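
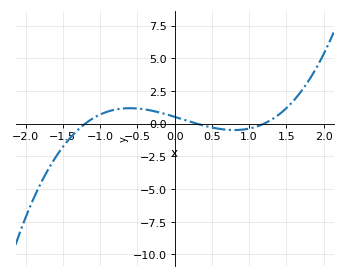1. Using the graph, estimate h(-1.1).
0.393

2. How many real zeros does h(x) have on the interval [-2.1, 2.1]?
3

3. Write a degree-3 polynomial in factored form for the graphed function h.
y = 1.22(x + 1.2)(x - 0.3)(x - 1.2)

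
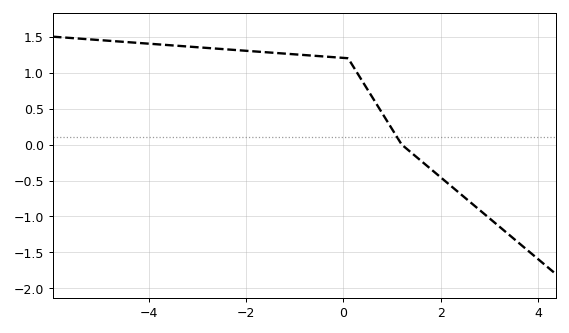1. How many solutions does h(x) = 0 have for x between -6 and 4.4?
1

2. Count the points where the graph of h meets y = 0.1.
1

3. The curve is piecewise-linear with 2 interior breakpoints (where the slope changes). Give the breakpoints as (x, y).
(0.1, 1.2); (1.2, 0)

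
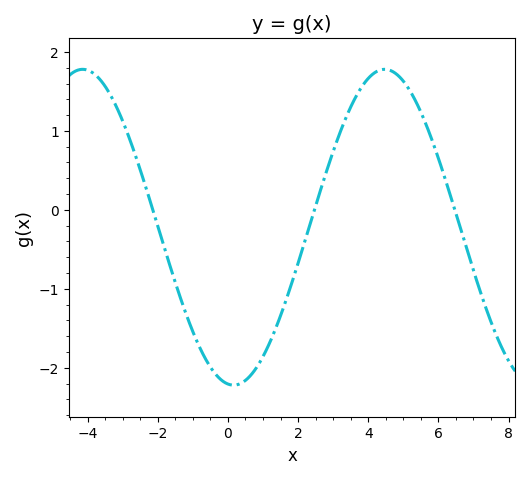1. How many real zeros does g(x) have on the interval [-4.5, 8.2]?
3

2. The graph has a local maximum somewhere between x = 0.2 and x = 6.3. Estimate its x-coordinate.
4.47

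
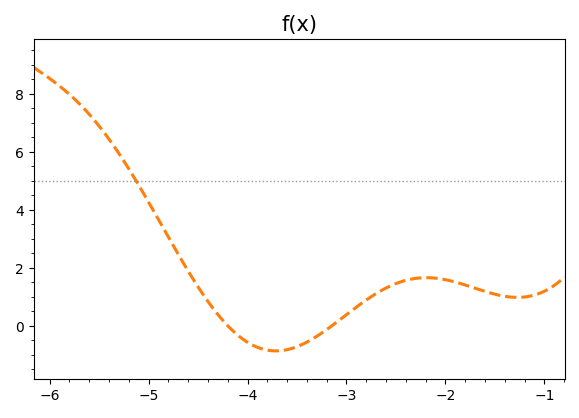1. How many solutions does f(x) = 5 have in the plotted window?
1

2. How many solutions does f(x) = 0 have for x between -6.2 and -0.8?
2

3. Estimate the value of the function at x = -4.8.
3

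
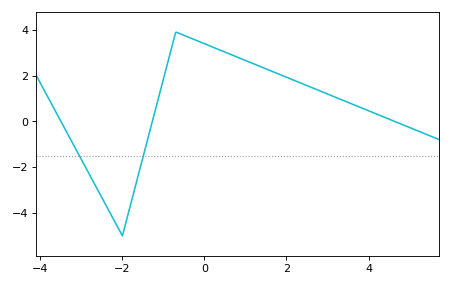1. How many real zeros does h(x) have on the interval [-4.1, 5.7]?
3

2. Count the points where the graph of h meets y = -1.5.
2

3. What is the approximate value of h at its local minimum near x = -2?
-5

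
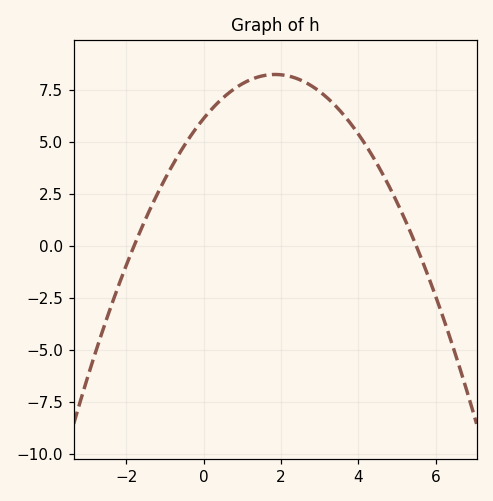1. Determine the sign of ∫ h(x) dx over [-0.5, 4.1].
positive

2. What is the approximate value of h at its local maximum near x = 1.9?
8.26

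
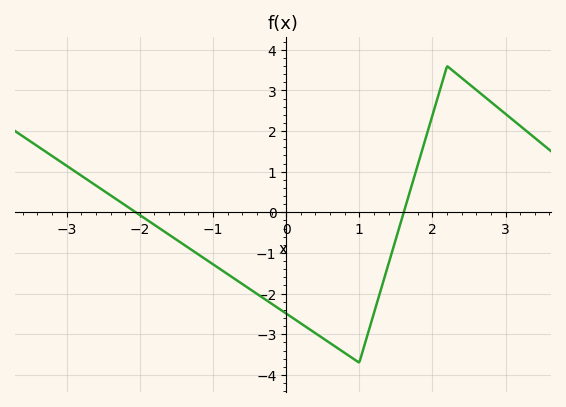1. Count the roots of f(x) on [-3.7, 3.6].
2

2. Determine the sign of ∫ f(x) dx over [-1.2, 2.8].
negative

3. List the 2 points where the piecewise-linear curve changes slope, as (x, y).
(1, -3.7); (2.2, 3.6)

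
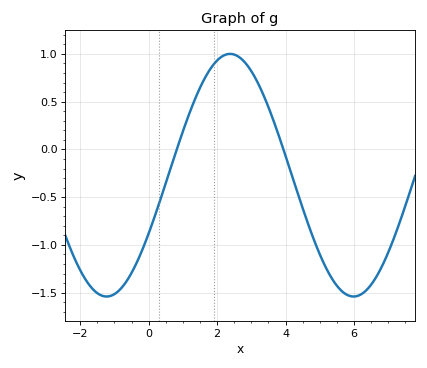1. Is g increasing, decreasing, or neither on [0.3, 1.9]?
increasing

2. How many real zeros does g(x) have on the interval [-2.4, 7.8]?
2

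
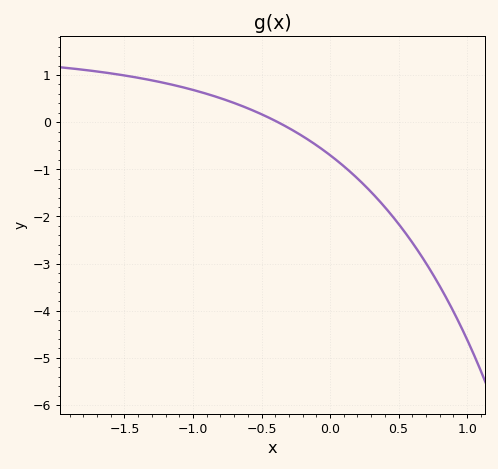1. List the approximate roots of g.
-0.4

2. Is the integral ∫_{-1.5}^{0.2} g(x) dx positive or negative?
positive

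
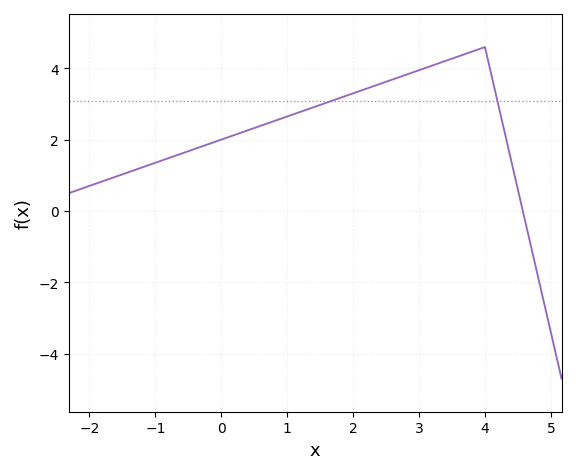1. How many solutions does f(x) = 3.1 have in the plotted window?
2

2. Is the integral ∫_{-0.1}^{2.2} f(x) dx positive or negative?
positive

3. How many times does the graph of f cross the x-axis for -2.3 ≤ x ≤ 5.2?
1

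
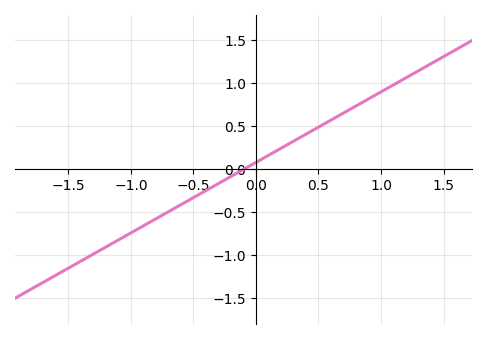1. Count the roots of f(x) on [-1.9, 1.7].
1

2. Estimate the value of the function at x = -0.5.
-0.328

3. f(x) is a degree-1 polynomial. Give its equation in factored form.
y = 0.82(x + 0.1)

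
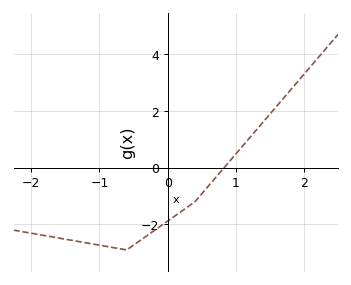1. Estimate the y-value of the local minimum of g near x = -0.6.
-2.8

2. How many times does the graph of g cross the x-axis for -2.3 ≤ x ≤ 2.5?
1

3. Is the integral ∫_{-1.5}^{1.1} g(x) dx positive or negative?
negative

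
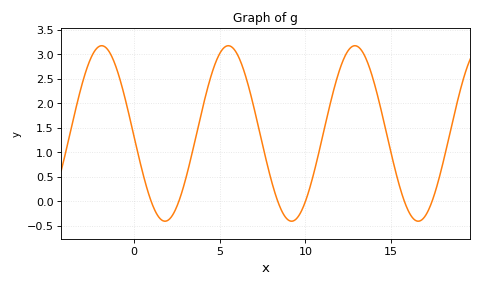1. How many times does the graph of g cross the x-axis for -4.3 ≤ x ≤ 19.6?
6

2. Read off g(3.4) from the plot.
1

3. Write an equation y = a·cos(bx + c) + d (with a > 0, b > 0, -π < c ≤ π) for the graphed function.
y = 1.79cos(0.85x + 1.6) + 1.38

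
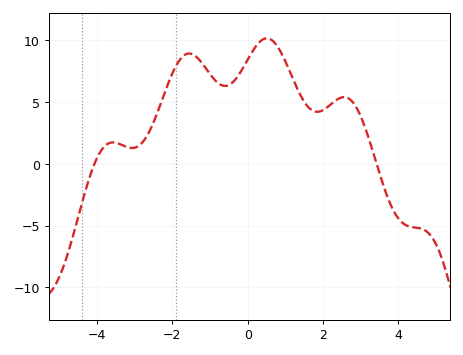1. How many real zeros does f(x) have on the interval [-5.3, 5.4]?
2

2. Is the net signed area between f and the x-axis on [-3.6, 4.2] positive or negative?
positive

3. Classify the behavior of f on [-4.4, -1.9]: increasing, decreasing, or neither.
neither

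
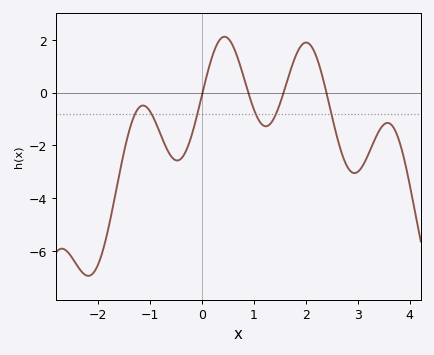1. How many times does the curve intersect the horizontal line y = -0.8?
6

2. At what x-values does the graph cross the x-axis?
0, 0.9, 1.6, 2.4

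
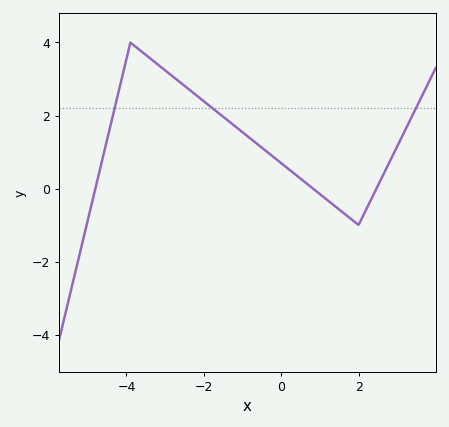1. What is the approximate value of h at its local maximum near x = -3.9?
4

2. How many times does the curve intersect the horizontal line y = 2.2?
3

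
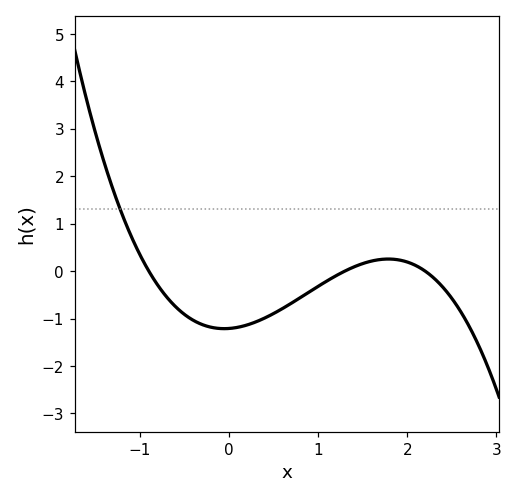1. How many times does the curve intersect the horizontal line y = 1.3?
1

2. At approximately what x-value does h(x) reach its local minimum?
-0.1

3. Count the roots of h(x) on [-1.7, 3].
3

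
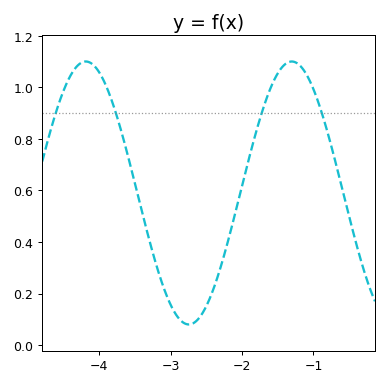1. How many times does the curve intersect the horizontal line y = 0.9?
4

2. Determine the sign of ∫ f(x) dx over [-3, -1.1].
positive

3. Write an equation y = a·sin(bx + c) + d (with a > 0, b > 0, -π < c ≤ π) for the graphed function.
y = 0.51sin(2.18x - 1.87) + 0.59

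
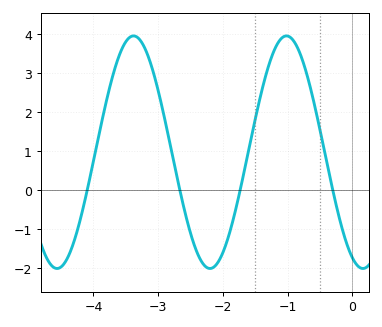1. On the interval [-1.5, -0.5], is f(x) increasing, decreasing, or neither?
neither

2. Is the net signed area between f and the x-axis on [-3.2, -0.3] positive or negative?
positive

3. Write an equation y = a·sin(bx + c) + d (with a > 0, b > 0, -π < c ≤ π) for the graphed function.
y = 2.99sin(2.7x - 2) + 0.97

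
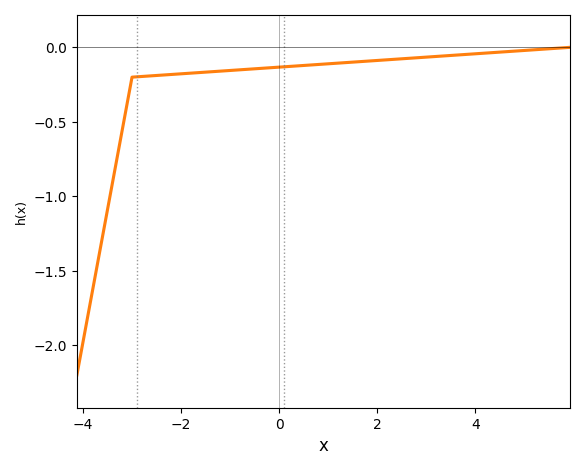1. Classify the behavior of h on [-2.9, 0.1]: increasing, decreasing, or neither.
increasing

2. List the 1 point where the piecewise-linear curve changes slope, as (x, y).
(-3, -0.2)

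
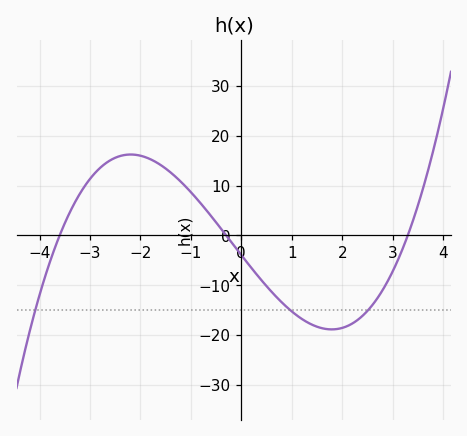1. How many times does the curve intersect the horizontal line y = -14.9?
3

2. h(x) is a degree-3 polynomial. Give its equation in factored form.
y = 1.11(x + 3.6)(x + 0.3)(x - 3.3)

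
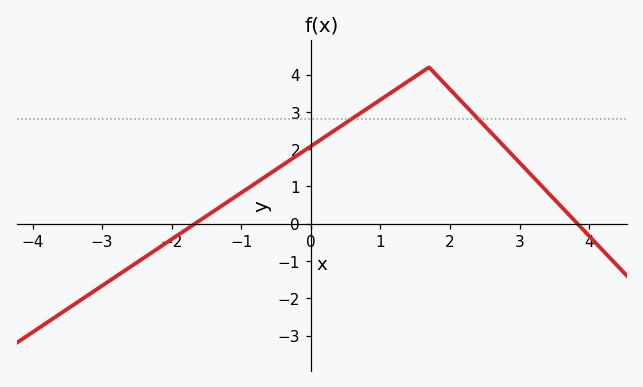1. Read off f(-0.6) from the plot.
1.3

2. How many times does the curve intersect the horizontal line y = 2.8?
2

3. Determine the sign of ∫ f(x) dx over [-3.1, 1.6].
positive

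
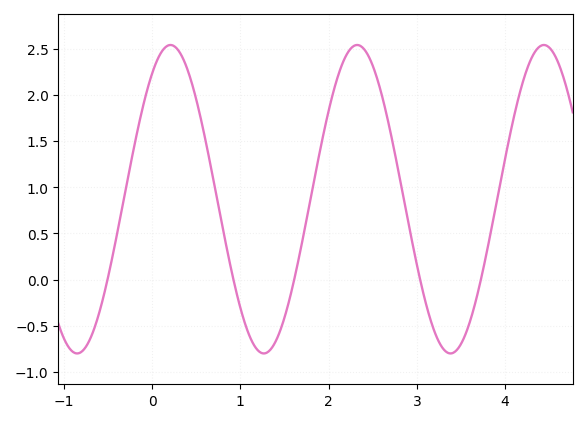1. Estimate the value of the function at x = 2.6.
2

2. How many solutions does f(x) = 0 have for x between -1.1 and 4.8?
5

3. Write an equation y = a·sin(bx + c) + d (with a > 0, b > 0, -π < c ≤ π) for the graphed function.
y = 1.67sin(3x + 0.95) + 0.87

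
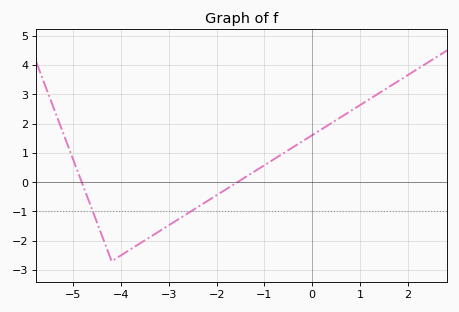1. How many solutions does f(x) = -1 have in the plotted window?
2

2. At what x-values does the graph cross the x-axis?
-4.8, -1.6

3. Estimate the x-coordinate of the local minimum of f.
-4.2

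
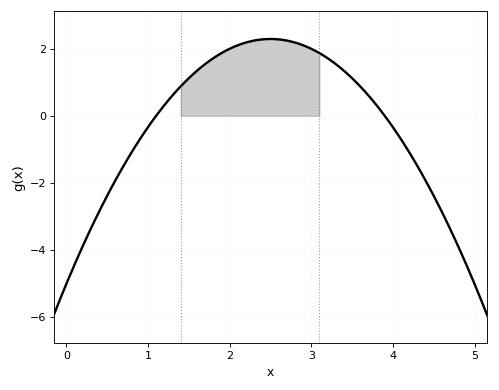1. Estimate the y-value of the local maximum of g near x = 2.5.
2.29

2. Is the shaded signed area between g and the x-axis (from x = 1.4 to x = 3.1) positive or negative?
positive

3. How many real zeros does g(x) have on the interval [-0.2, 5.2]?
2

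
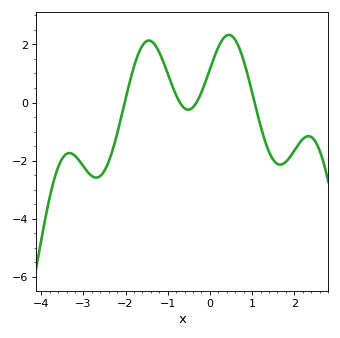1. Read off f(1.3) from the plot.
-1.3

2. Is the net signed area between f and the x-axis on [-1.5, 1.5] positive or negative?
positive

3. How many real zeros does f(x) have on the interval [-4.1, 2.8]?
4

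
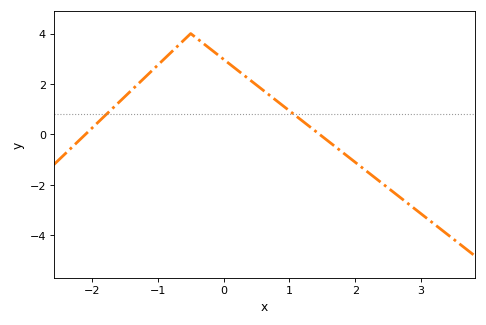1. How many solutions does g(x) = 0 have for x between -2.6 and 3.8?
2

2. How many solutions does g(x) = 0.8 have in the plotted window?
2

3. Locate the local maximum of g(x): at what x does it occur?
-0.5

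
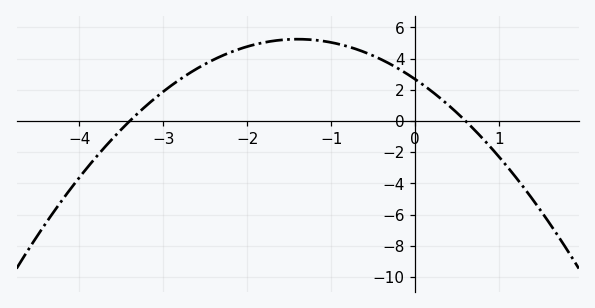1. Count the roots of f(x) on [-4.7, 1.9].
2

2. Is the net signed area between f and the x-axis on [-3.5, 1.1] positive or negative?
positive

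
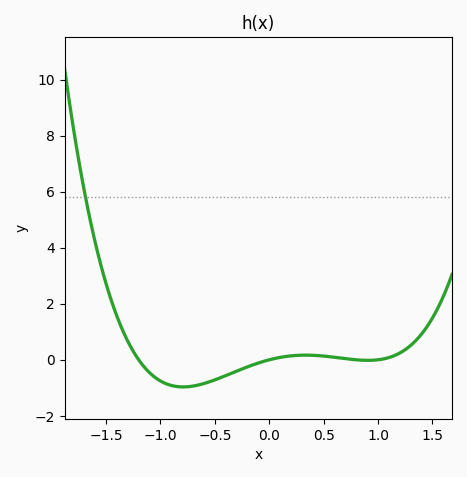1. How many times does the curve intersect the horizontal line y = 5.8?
1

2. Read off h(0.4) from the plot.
0.2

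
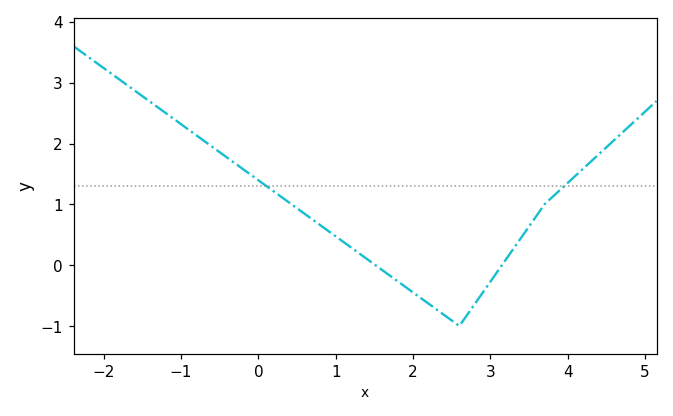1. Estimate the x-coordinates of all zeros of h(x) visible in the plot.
1.52, 3.15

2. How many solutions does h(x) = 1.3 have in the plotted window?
2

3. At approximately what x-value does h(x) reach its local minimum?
2.6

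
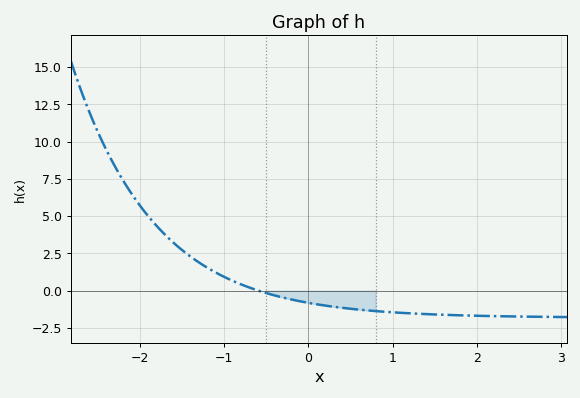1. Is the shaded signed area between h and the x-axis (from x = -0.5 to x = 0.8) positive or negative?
negative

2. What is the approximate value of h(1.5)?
-1.6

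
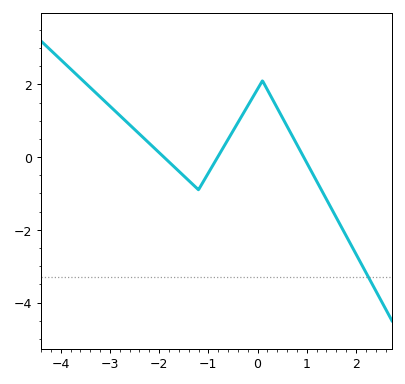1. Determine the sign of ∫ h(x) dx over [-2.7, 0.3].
positive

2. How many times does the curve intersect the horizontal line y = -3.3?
1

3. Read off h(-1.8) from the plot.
-0.2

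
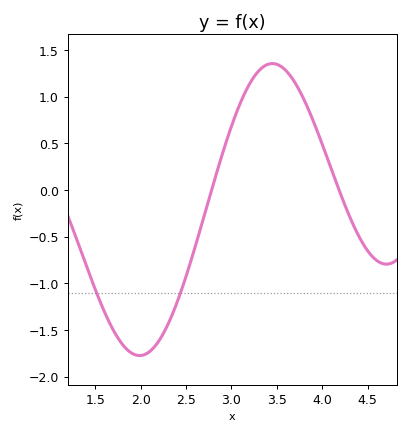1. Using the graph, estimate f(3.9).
0.75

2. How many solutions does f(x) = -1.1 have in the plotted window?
2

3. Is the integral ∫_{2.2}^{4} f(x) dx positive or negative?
positive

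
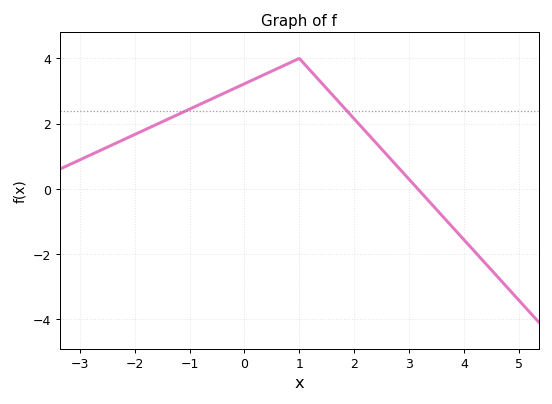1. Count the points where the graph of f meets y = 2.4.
2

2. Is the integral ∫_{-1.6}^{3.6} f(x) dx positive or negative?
positive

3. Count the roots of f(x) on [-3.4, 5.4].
1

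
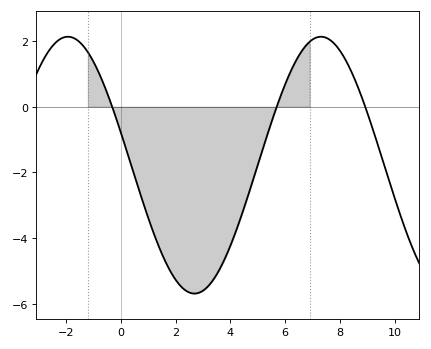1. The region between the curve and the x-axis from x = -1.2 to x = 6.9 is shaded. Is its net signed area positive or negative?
negative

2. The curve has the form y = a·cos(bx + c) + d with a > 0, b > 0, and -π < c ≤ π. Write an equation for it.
y = 3.91cos(0.68x + 1.3) - 1.78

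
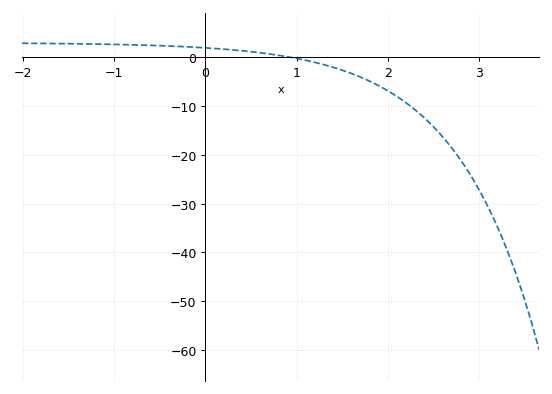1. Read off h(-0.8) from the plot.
2.53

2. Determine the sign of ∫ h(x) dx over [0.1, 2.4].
negative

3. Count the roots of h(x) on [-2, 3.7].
1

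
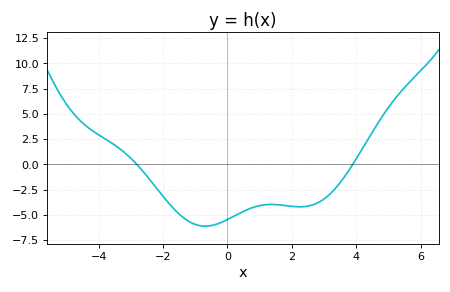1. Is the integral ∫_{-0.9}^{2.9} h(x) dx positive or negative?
negative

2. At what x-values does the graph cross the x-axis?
-2.8, 3.8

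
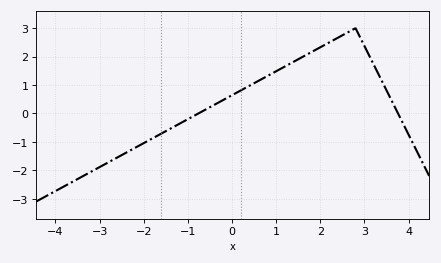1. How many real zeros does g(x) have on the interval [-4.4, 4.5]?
2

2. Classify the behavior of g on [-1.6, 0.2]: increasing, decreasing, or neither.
increasing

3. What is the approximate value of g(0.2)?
0.807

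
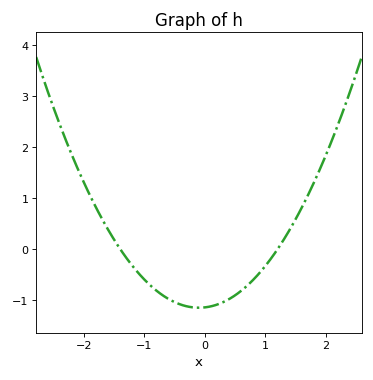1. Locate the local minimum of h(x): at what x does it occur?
-0.1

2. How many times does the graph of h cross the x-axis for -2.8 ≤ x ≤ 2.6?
2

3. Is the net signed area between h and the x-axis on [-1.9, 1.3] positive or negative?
negative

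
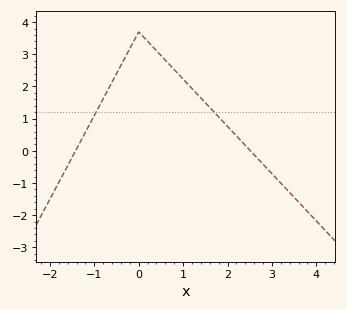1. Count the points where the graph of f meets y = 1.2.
2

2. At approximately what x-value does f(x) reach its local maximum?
0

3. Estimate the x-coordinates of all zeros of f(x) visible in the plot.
-1.4, 2.5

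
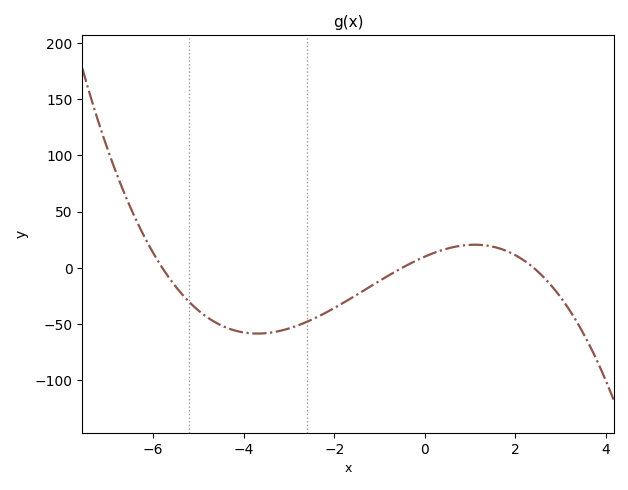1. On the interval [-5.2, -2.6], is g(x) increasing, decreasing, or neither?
neither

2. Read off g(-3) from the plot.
-55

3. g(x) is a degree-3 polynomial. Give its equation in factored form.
y = -1.43(x + 5.8)(x + 0.5)(x - 2.4)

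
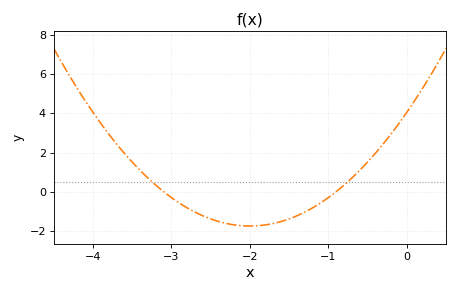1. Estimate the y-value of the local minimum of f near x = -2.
-1.75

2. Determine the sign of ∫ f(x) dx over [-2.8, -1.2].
negative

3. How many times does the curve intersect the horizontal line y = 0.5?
2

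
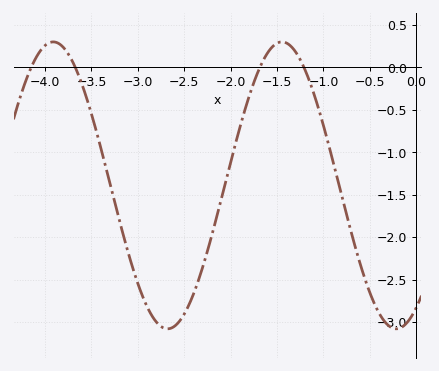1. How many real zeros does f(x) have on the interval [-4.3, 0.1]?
4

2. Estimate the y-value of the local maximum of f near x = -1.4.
0.3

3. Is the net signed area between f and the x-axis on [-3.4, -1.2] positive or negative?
negative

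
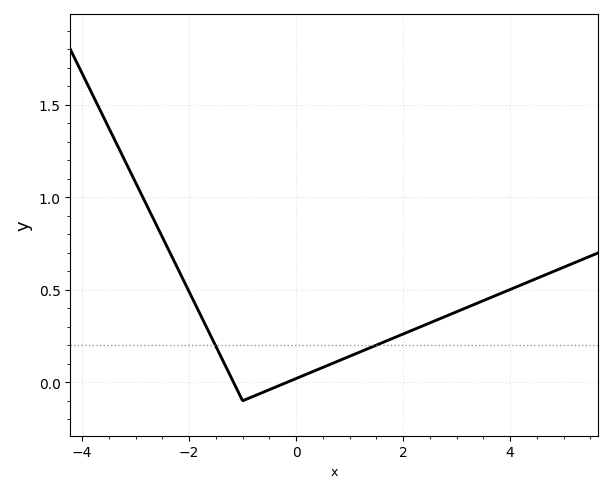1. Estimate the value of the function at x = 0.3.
0.056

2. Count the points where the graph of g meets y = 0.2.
2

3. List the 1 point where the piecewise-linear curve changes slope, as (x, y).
(-1, -0.1)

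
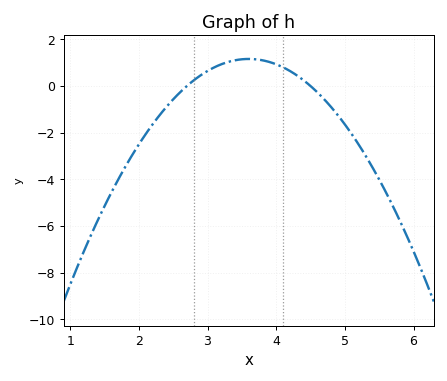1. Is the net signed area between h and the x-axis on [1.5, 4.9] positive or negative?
negative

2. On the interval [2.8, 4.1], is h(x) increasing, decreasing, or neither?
neither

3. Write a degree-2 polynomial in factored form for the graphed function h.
y = -1.43(x - 2.7)(x - 4.5)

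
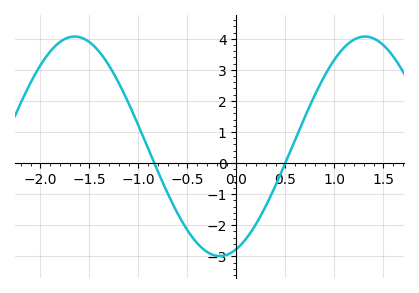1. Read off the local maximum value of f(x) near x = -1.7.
4.07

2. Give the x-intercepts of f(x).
-0.838, 0.499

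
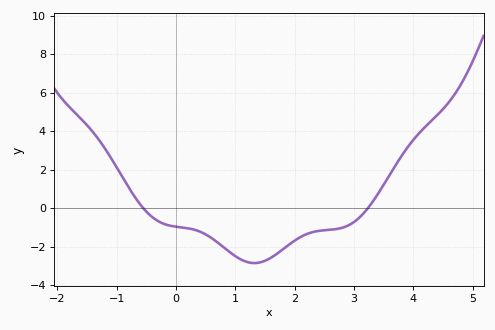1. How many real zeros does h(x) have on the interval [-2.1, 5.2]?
2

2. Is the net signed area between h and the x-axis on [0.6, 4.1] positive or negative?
negative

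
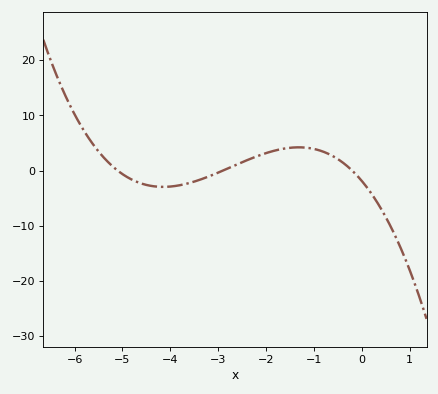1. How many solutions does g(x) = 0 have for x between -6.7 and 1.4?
3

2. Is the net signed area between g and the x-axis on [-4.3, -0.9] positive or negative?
positive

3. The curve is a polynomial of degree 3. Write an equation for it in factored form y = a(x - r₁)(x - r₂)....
y = -0.63(x + 5.1)(x + 2.9)(x + 0.2)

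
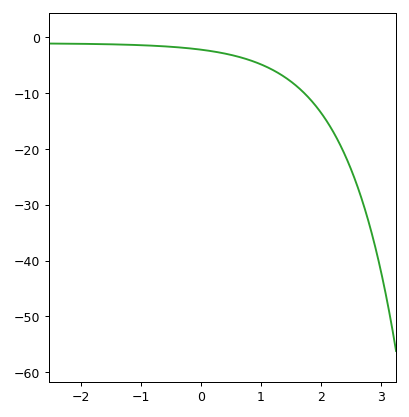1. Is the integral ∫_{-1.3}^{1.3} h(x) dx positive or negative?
negative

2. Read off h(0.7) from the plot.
-3.72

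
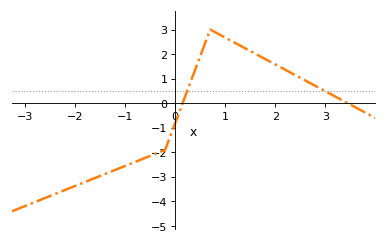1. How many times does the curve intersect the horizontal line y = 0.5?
2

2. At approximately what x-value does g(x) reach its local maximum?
0.7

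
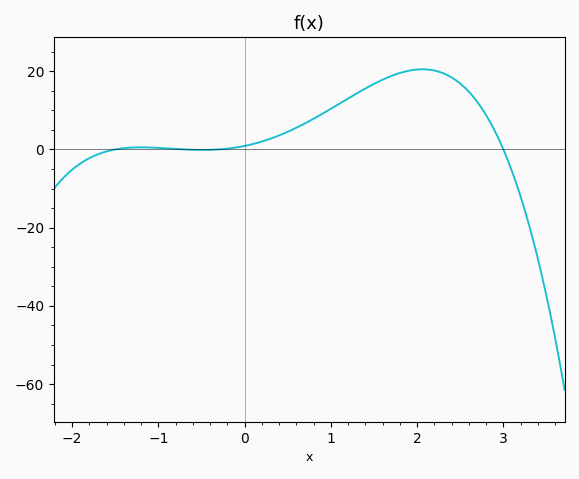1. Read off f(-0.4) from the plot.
0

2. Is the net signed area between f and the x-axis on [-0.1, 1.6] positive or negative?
positive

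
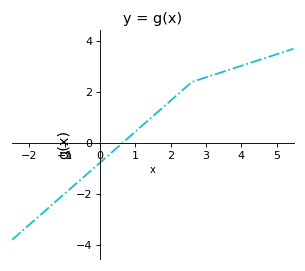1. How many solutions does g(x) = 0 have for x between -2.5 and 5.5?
1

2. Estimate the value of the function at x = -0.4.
-1.3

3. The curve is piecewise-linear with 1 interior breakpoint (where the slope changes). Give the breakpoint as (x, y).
(2.6, 2.4)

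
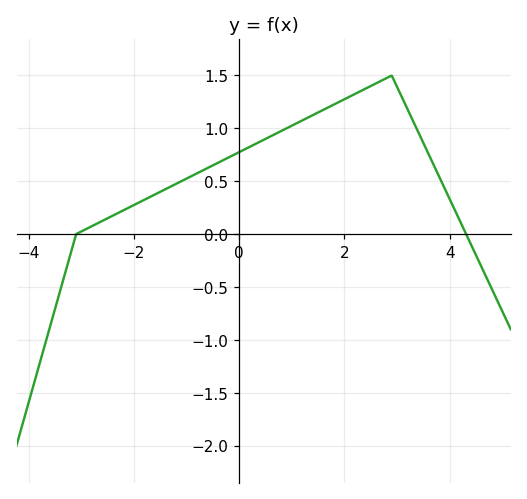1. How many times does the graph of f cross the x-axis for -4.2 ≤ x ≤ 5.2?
2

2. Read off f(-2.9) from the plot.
0.05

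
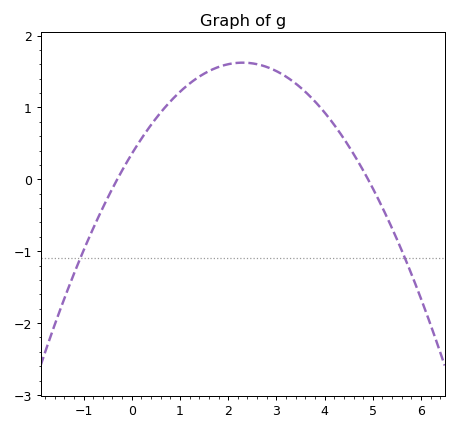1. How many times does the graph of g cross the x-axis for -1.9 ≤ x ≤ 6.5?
2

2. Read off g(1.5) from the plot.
1.47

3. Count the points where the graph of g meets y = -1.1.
2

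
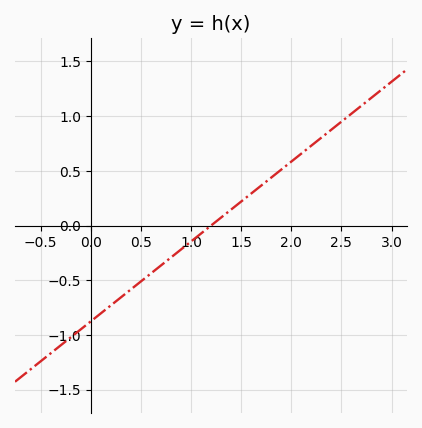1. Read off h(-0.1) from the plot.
-0.949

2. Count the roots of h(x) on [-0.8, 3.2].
1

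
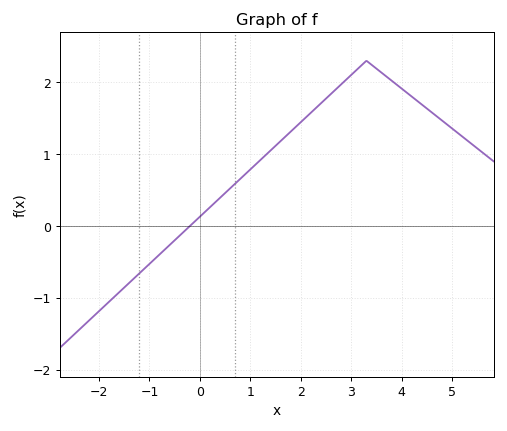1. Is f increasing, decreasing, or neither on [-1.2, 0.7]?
increasing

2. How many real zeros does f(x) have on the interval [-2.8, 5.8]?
1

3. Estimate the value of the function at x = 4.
1.91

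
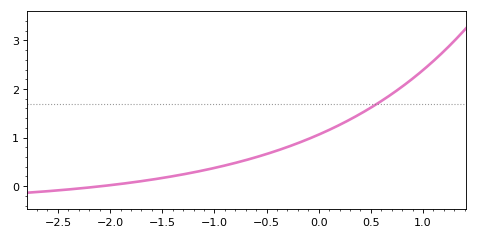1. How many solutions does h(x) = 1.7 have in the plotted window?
1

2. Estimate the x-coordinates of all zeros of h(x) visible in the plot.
-2.1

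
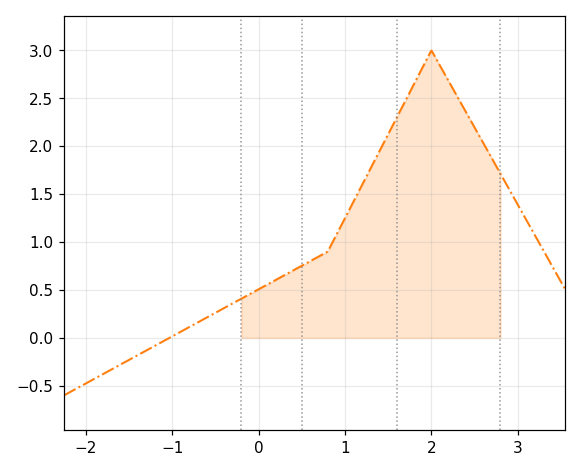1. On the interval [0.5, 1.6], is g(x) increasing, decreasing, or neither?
increasing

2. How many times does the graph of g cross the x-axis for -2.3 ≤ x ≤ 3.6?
1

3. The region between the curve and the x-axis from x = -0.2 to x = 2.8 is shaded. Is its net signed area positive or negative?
positive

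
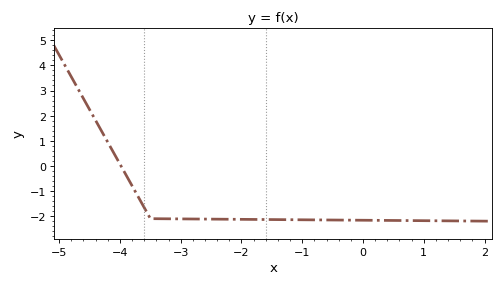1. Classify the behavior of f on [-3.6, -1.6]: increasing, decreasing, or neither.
decreasing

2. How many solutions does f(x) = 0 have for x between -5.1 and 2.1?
1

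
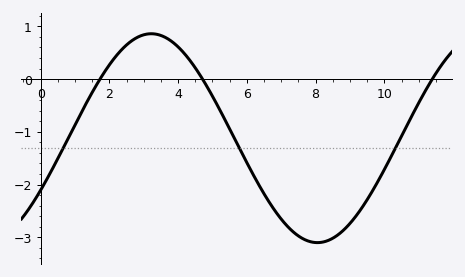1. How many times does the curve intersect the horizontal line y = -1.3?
3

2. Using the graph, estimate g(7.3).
-2.87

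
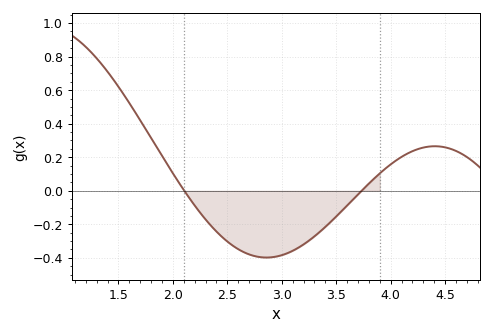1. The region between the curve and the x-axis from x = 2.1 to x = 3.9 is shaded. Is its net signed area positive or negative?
negative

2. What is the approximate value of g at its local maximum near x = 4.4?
0.265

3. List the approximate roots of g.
2.1, 3.73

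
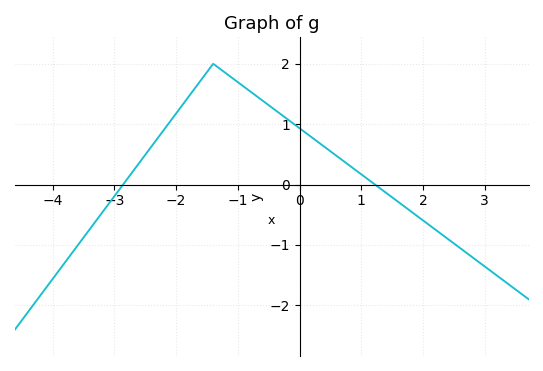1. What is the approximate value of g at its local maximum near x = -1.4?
2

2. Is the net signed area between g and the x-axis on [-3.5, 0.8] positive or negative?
positive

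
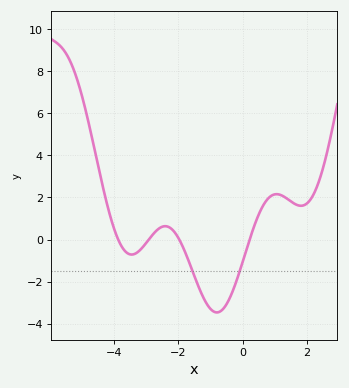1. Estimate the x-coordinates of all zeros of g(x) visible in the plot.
-3.8, -3, -2, 0.2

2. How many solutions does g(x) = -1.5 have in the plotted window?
2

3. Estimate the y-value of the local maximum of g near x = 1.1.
2.2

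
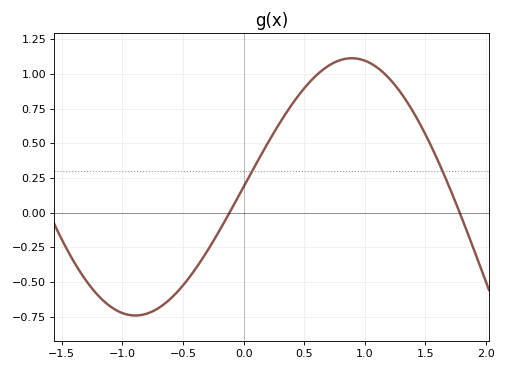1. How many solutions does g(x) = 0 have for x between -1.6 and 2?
2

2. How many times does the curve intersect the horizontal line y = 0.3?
2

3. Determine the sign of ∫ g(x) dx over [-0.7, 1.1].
positive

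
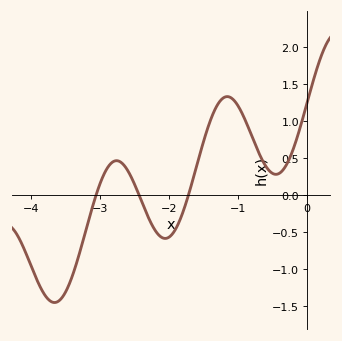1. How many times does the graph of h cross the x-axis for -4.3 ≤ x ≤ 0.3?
3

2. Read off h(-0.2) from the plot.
0.6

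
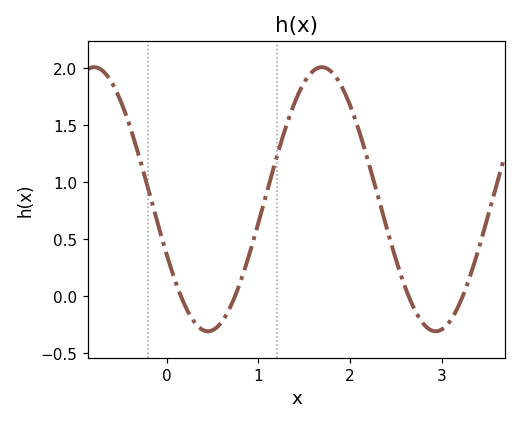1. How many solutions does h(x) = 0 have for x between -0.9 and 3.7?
4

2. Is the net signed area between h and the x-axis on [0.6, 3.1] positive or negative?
positive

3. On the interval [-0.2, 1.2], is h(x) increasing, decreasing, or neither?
neither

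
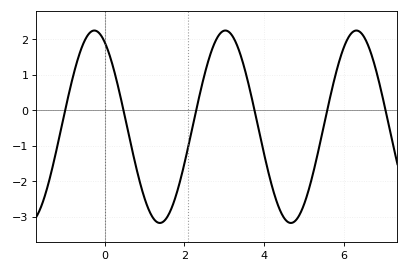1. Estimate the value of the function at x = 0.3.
0.8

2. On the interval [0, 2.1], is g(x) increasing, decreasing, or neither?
neither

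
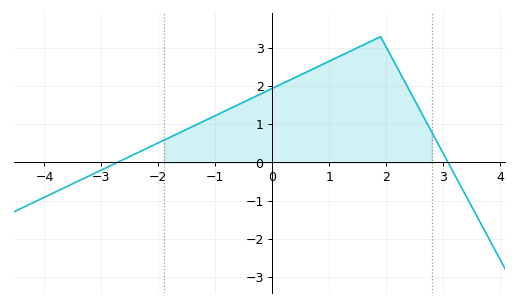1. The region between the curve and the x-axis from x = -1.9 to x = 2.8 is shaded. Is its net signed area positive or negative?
positive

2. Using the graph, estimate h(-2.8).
-0.1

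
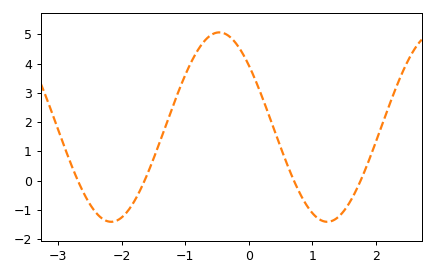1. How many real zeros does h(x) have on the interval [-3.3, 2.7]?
4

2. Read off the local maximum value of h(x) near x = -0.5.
5.1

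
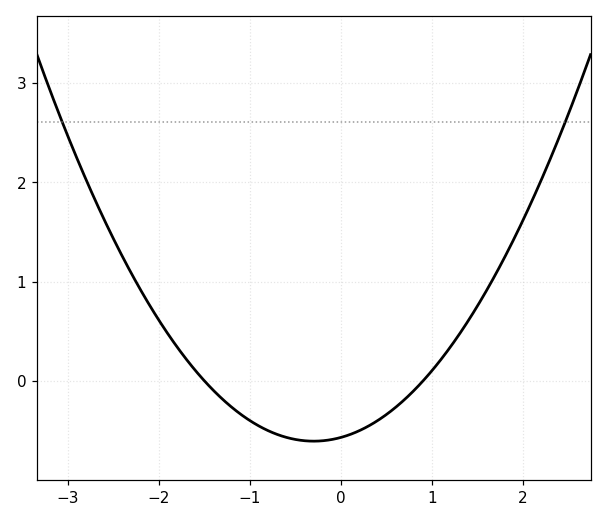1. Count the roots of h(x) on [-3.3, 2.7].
2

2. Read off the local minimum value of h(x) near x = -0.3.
-0.605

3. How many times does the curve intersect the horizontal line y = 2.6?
2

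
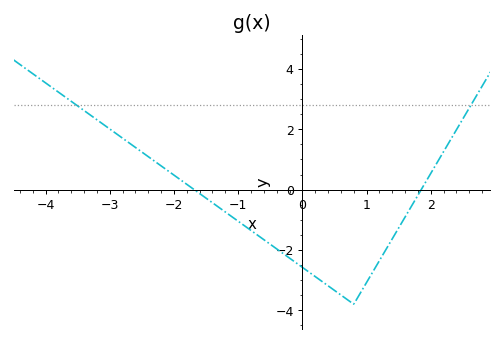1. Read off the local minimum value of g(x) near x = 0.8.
-3.8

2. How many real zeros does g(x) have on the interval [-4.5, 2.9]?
2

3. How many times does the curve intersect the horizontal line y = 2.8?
2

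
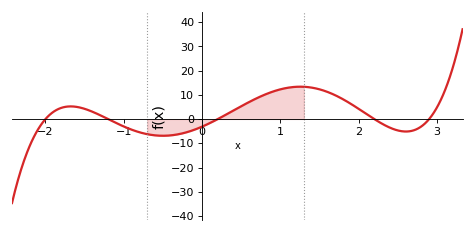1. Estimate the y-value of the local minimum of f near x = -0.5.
-7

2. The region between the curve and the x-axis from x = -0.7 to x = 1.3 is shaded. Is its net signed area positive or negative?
positive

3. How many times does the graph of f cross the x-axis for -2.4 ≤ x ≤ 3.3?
5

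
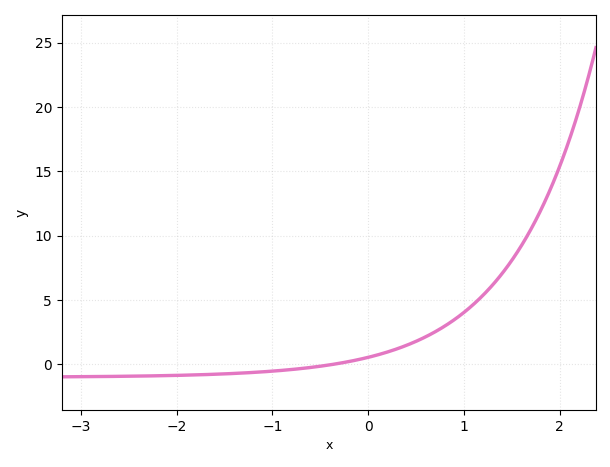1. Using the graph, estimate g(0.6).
2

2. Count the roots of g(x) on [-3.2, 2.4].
1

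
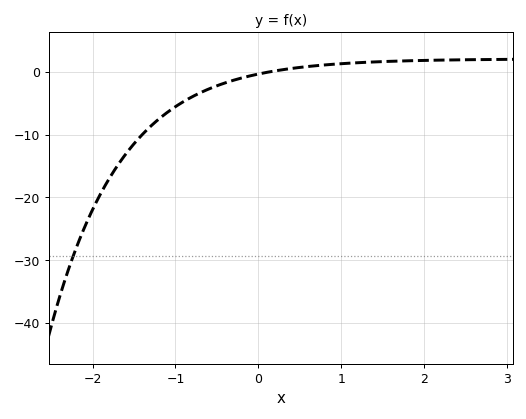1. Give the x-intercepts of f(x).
0.1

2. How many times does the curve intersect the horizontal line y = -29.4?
1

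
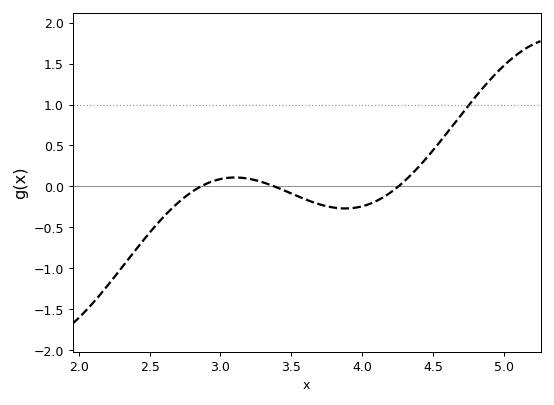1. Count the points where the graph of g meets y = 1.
1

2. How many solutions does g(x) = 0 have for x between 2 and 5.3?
3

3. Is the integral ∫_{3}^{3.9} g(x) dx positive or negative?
negative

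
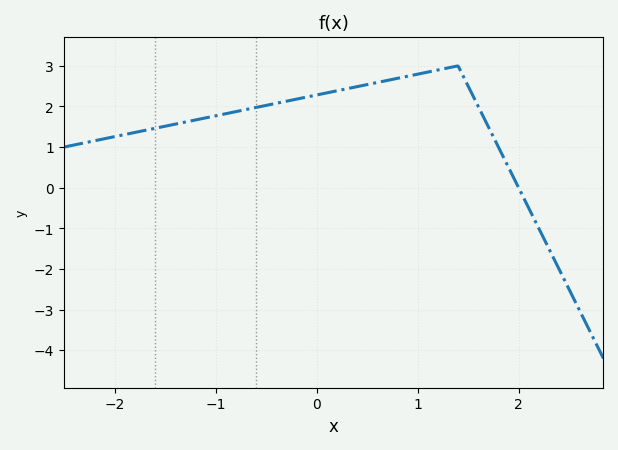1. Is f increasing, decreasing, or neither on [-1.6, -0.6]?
increasing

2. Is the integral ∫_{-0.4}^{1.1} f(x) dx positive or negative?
positive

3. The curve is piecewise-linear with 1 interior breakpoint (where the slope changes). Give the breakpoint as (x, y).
(1.4, 3)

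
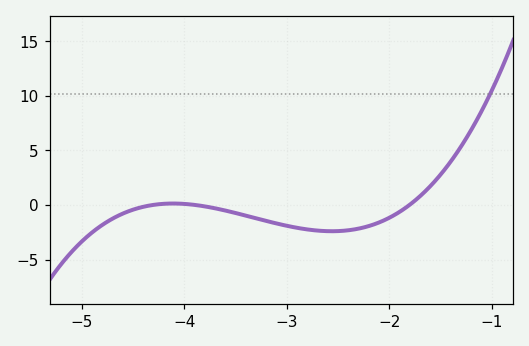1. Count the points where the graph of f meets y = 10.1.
1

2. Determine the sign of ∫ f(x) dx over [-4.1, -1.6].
negative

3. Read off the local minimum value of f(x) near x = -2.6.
-2.41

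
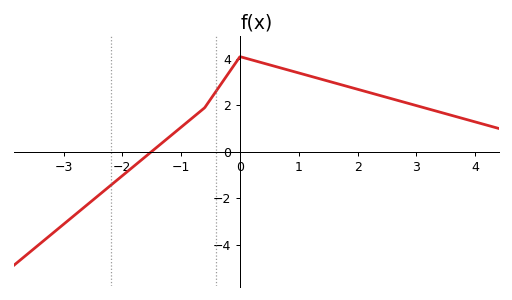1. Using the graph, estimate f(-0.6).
1.9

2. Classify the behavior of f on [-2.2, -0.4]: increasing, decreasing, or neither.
increasing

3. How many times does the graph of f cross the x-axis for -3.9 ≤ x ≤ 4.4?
1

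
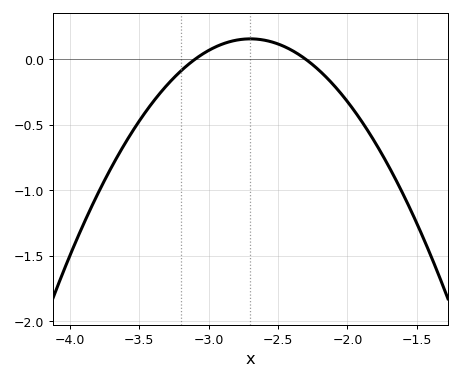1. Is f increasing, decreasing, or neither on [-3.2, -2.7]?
increasing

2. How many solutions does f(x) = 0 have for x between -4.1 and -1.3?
2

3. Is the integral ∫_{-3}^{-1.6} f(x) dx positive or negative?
negative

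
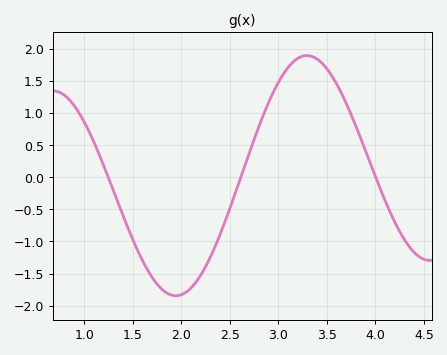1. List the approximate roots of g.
1.2, 2.6, 4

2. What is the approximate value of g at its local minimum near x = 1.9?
-1.85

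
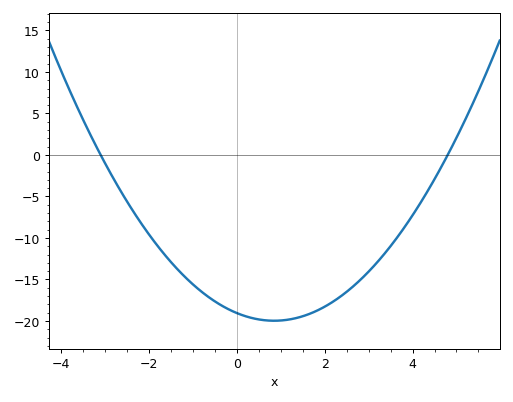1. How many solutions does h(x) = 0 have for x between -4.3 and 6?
2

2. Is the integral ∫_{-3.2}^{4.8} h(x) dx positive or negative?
negative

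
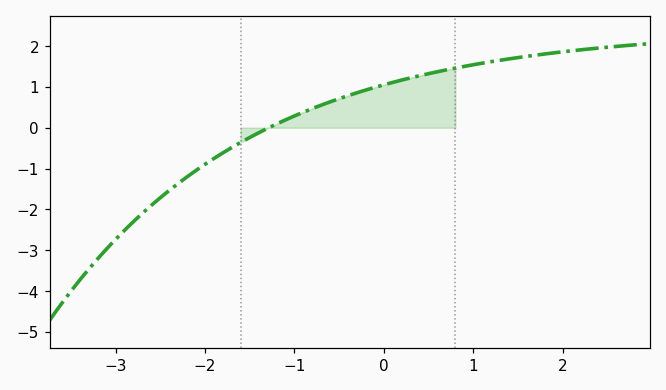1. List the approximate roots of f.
-1.29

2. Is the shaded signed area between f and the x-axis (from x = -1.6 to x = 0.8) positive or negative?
positive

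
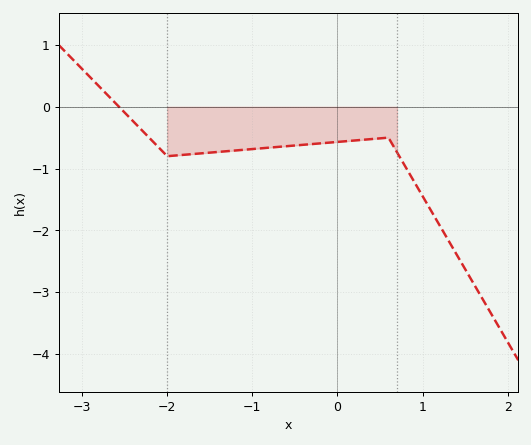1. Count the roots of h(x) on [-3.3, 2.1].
1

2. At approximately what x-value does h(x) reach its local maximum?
0.6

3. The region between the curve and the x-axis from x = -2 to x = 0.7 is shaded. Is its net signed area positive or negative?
negative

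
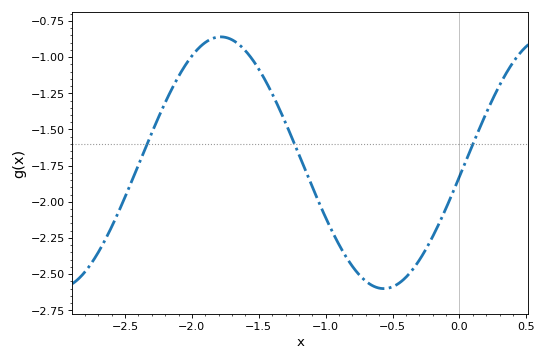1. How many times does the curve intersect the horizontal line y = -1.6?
3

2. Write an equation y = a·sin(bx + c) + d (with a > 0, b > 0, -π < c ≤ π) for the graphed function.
y = 0.87sin(2.58x - 0.11) - 1.73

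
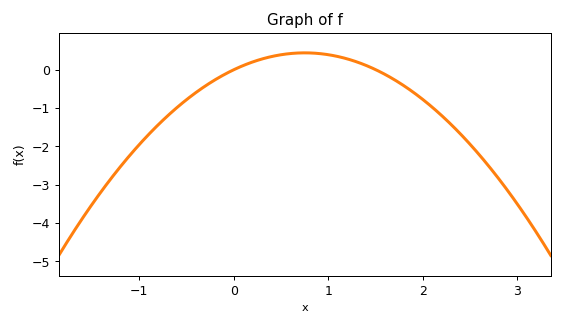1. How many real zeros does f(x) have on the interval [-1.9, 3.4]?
2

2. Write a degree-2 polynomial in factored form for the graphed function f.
y = -0.78(x - 0)(x - 1.5)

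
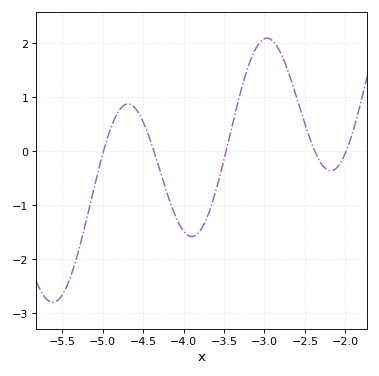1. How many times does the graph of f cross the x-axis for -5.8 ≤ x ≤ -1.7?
5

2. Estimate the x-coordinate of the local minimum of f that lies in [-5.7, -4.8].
-5.61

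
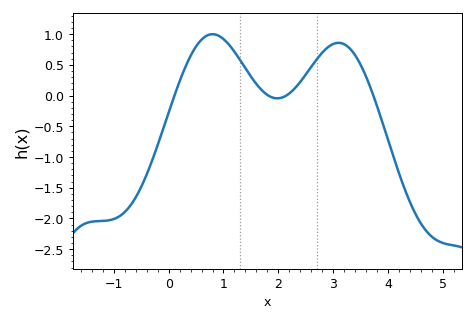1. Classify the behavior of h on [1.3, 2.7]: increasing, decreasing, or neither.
neither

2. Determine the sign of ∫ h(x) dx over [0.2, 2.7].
positive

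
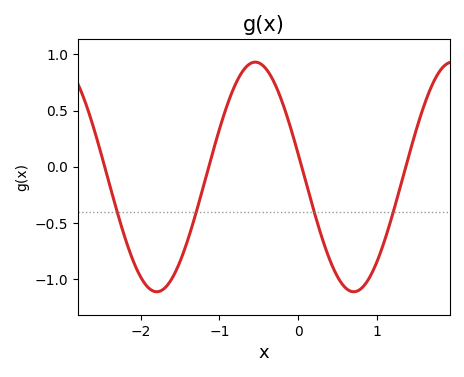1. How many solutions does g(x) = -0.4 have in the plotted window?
4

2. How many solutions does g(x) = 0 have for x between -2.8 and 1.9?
4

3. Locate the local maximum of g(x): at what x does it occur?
-0.5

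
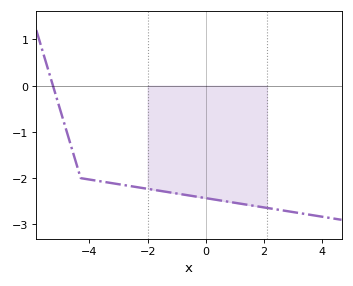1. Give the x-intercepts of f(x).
-5.2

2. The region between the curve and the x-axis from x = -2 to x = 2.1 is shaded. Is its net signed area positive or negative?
negative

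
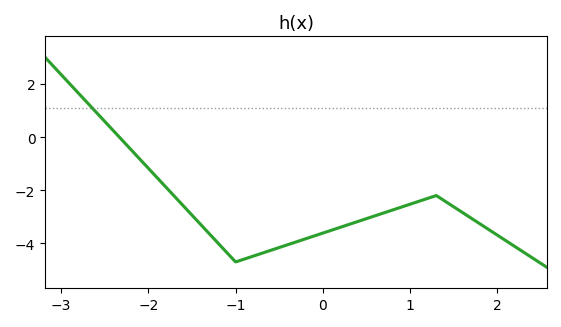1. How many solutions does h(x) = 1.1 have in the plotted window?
1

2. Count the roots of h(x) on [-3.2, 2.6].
1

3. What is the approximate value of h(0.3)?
-3.29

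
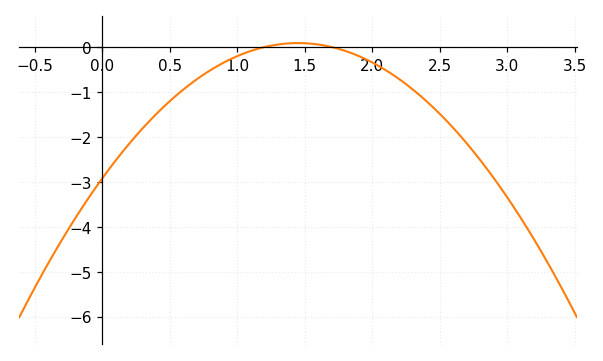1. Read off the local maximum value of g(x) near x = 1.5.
0.089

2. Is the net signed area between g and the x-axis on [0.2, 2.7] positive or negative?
negative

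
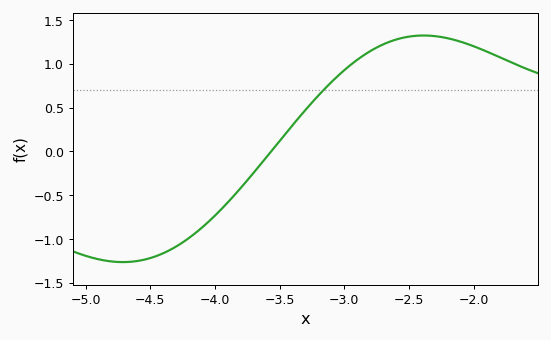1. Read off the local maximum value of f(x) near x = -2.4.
1.32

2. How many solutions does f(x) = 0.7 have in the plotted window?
1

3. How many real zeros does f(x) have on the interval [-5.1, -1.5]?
1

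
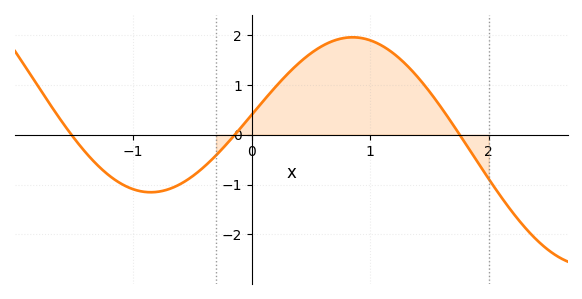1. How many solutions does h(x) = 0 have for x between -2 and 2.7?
3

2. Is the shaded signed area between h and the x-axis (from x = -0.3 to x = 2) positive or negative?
positive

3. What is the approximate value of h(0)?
0.4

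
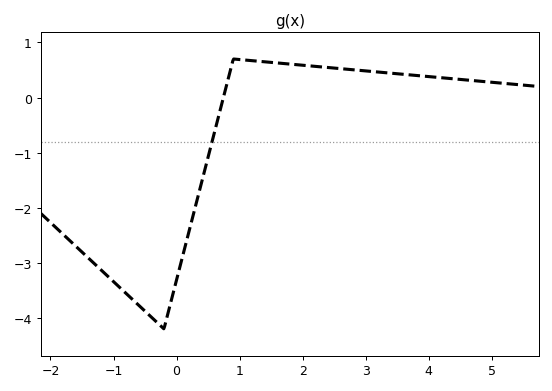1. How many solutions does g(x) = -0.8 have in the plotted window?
1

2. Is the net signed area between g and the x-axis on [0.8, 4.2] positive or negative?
positive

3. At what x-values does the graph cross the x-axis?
0.743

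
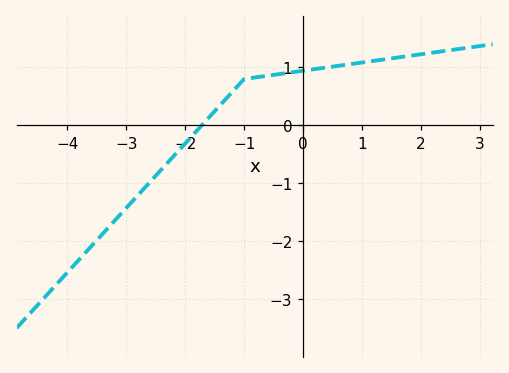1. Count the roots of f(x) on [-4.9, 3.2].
1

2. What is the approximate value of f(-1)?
0.8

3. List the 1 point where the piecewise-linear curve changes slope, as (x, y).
(-1, 0.8)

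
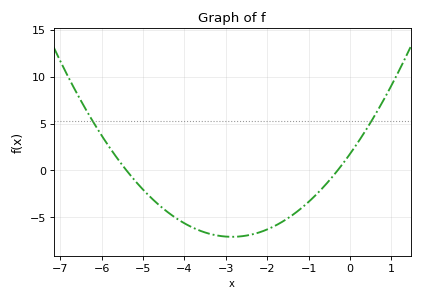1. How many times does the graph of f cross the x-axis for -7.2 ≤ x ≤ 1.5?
2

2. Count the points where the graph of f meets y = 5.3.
2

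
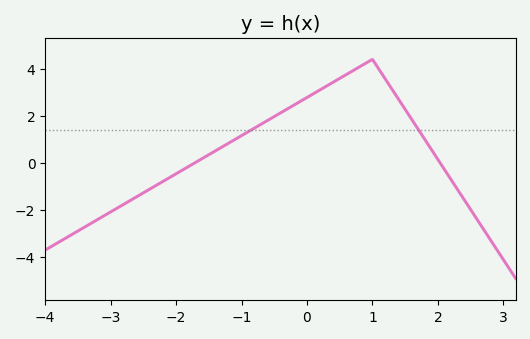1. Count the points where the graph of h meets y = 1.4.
2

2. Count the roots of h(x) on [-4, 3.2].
2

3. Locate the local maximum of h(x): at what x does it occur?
0.998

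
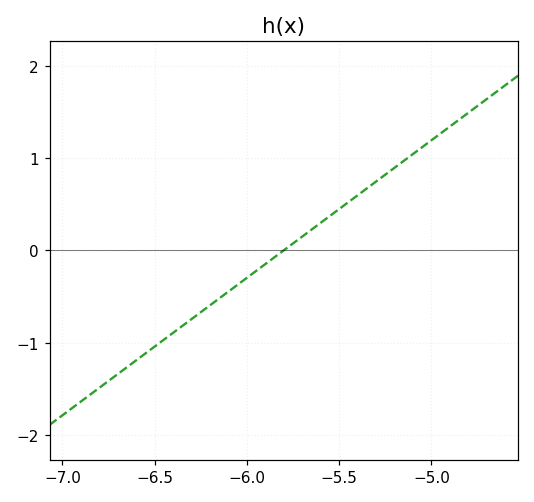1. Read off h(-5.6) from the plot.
0.298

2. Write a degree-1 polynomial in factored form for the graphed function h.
y = 1.49(x + 5.8)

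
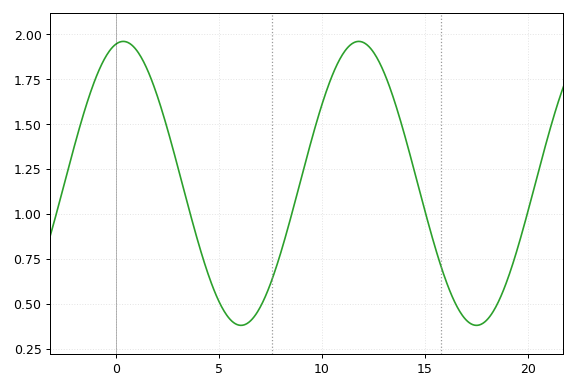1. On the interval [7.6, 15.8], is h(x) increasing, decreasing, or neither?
neither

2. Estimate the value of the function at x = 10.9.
1.86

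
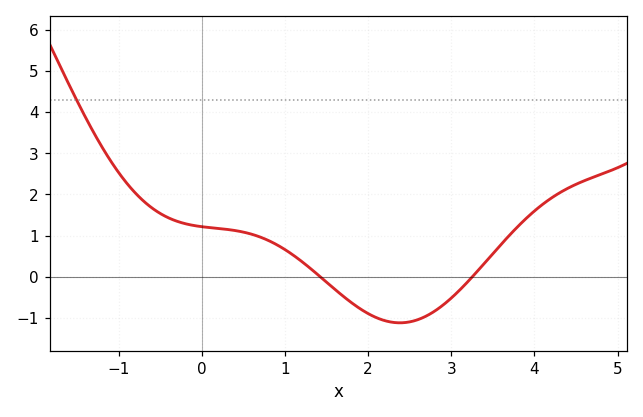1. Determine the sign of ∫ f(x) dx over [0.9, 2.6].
negative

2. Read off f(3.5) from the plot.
0.6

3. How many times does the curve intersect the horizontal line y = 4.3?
1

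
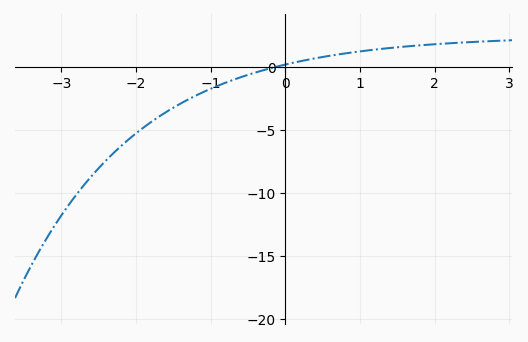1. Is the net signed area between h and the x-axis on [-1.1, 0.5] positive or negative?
negative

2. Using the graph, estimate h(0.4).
0.696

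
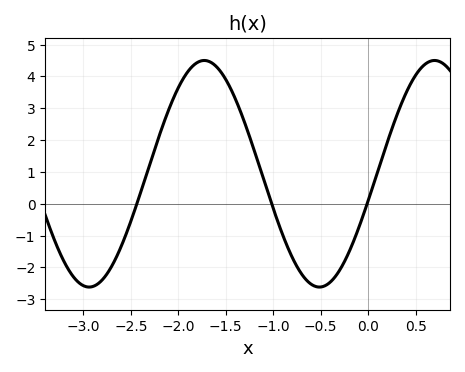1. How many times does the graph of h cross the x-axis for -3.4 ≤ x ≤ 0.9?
3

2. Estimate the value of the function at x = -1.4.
3.3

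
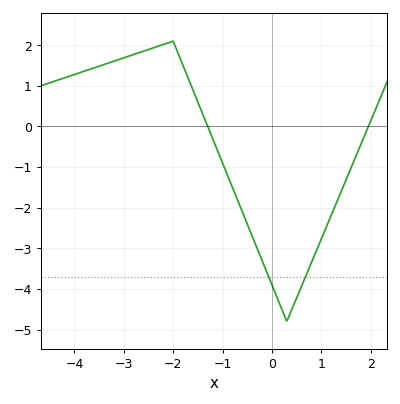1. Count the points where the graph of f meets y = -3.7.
2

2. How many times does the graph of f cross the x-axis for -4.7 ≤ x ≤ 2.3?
2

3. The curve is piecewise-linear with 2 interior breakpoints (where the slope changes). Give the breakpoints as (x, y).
(-2, 2.1); (0.3, -4.8)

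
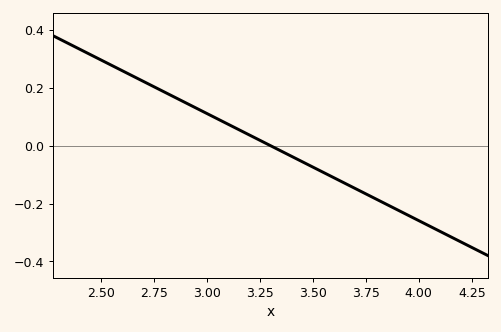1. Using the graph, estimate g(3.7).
-0.148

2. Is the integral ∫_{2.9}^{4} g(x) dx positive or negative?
negative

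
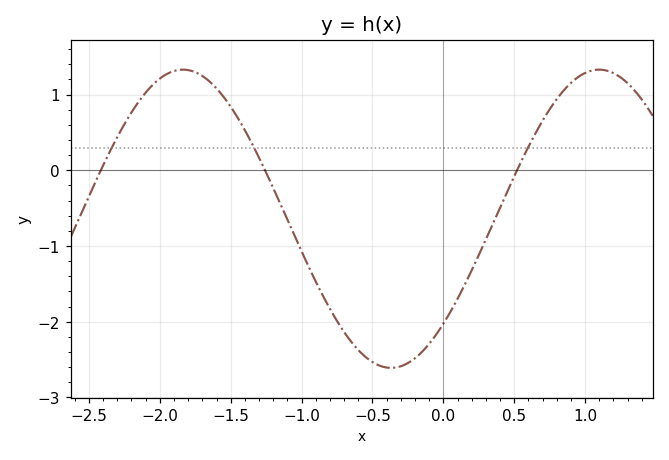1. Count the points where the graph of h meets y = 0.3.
3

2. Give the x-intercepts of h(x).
-2.42, -1.26, 0.519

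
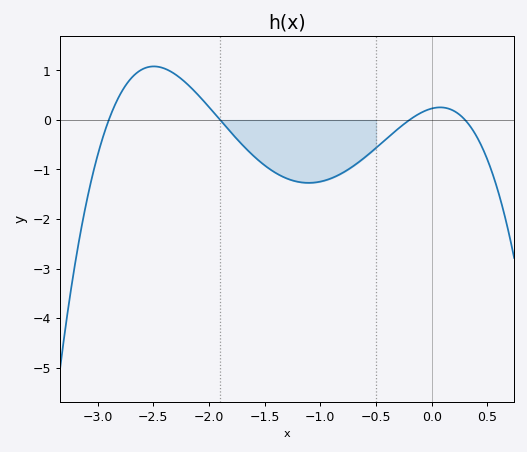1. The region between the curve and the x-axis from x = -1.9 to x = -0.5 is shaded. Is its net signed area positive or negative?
negative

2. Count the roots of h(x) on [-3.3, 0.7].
4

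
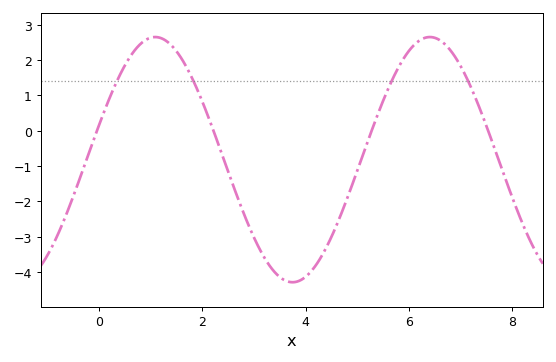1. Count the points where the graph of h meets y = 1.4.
4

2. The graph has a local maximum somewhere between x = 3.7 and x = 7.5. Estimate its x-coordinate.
6.41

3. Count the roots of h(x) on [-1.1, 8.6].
4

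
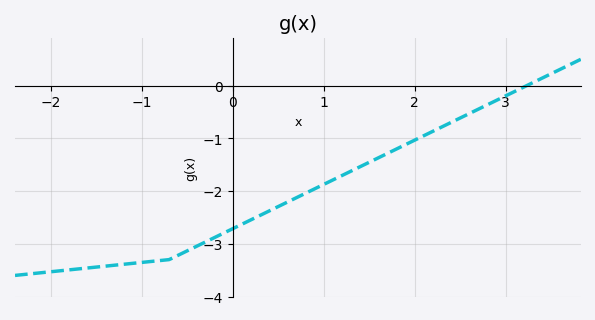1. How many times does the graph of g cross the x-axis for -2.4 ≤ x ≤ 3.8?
1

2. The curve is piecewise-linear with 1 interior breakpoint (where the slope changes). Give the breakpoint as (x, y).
(-0.7, -3.3)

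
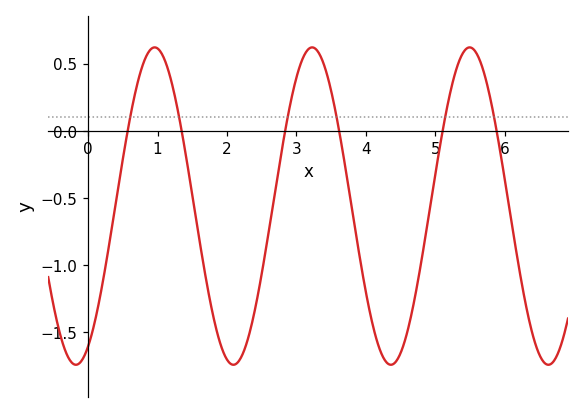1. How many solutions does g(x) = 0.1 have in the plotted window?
6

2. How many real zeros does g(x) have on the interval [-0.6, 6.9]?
6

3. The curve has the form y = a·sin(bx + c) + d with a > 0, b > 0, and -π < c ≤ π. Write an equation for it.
y = 1.18sin(2.77x - 1.08) - 0.56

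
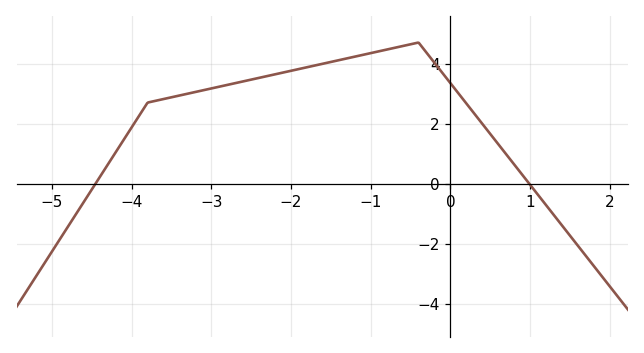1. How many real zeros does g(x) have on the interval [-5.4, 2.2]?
2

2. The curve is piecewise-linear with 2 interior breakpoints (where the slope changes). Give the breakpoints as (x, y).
(-3.8, 2.7); (-0.4, 4.7)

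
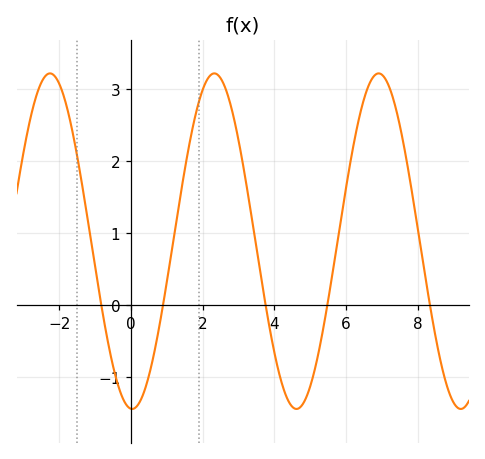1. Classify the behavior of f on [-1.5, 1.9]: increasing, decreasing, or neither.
neither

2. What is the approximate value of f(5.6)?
0.4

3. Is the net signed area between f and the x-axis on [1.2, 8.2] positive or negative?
positive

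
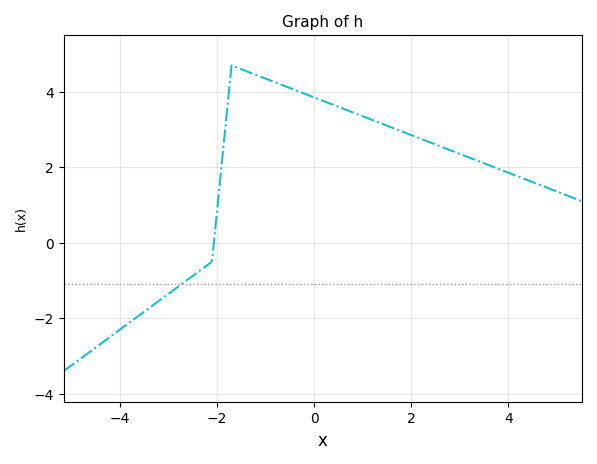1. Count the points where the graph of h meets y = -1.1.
1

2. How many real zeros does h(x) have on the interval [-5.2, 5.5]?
1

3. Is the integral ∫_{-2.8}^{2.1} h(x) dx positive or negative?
positive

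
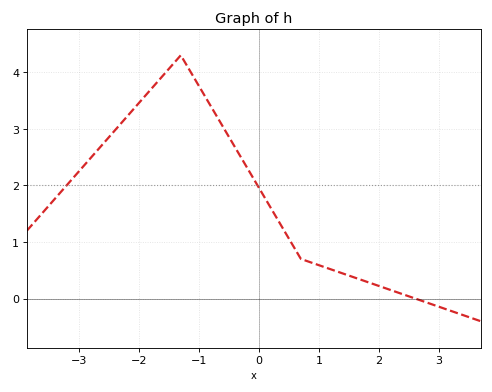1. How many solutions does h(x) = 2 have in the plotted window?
2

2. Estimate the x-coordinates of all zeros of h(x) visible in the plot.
2.6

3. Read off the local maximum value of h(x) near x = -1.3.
4.3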